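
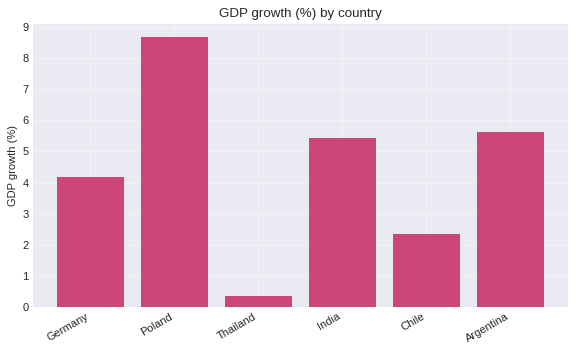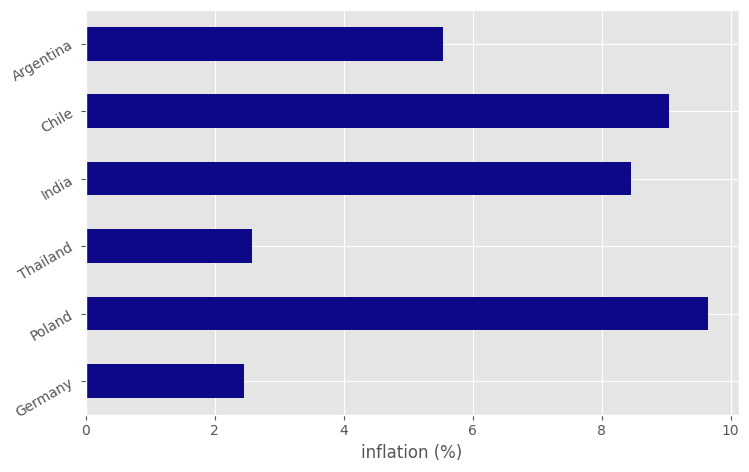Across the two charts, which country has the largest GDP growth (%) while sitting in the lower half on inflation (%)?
Argentina

Chart 2 median inflation (%) ≈ 7; below-median countries: Germany, Thailand, Argentina. Among those, Argentina has the highest GDP growth (%) (≈ 6).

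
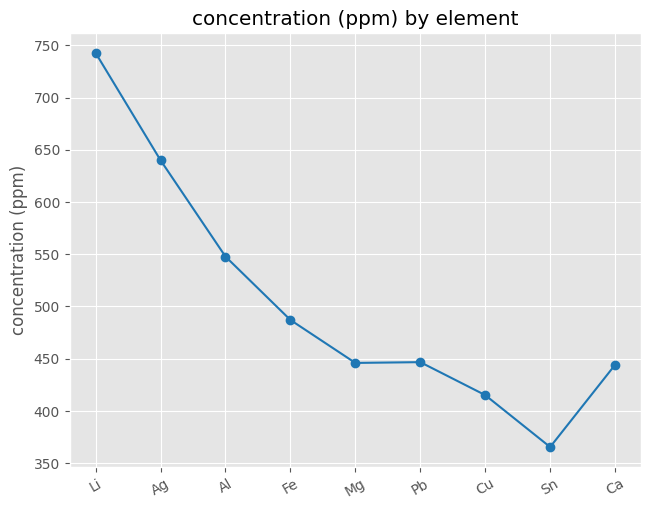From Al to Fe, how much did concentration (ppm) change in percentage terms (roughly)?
Al ≈ 550, Fe ≈ 500; (500 − 550) / 550 ≈ -9.1%.

≈ -9.1%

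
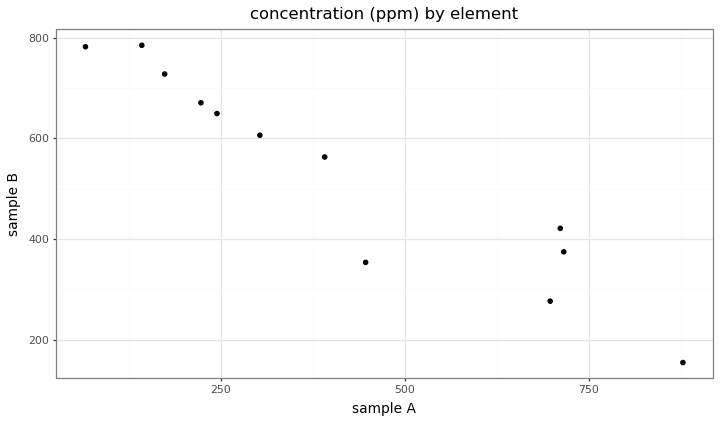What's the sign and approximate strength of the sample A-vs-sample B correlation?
negative, strong

Points are negatively correlated; strong (|r| ≈ 1.0).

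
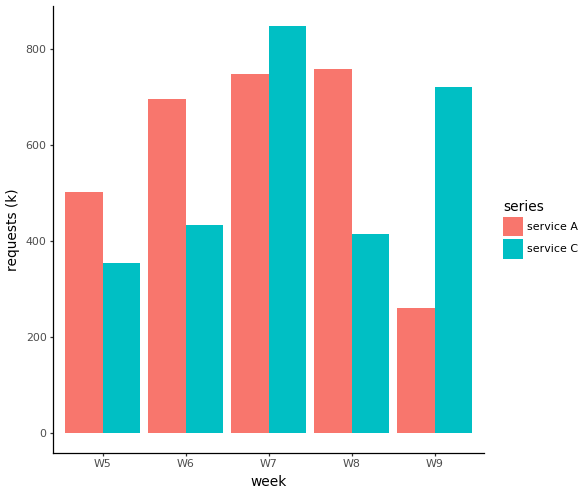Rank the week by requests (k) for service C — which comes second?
W9

Top 3 for service C: W7 ≈ 800, W9 ≈ 700, W6 ≈ 400.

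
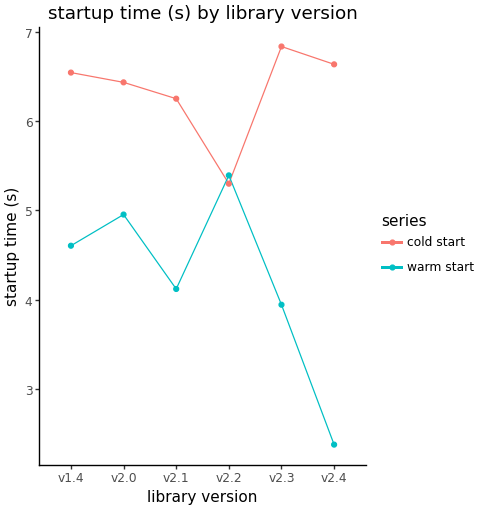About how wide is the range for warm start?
Max v2.2 ≈ 5.5, min v2.4 ≈ 2.5; range ≈ 3.0.

≈ 3.0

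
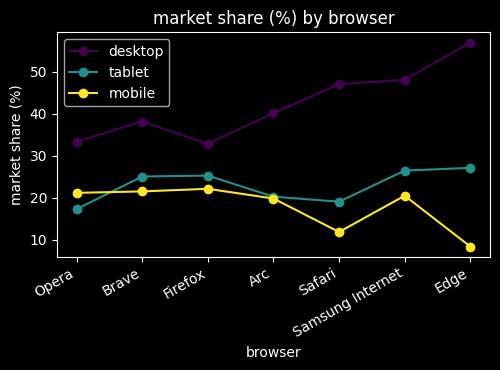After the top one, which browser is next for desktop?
Samsung Internet

Top 3 for desktop: Edge ≈ 55, Samsung Internet ≈ 50, Safari ≈ 45.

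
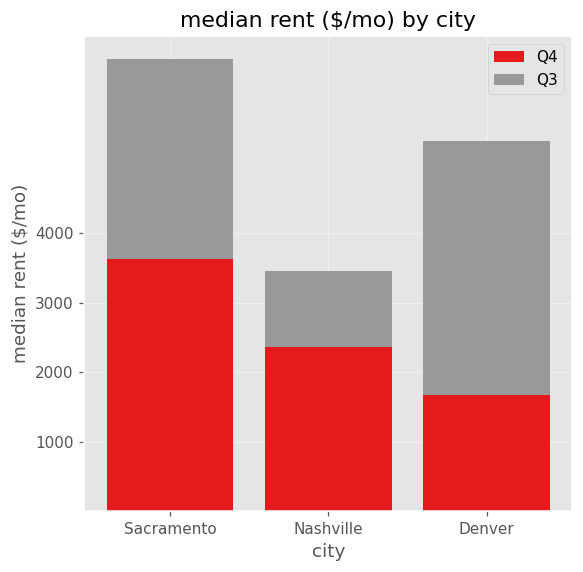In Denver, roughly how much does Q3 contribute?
Q3 top ≈ 5000, bottom ≈ 2000; segment ≈ 3000.

≈ 3000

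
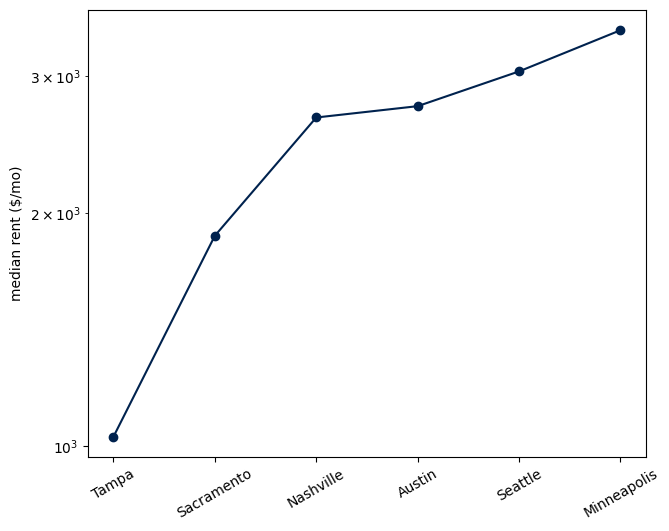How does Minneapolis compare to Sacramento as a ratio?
Minneapolis ≈ 3500, Sacramento ≈ 2000; 3500/2000 ≈ 1.75.

≈ 1.75×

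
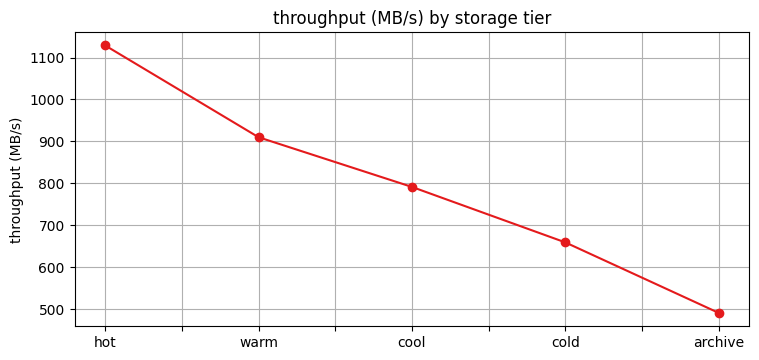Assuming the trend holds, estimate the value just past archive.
≈ 350

Last three: 800, 700, 500 → slope ≈ -150/step → next ≈ 350.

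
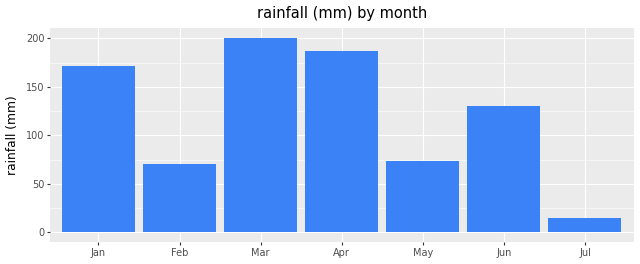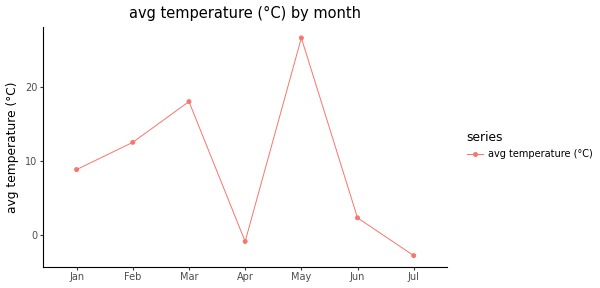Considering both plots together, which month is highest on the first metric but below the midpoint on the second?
Apr

Chart 2 median avg temperature (°C) ≈ 10; below-median months: Apr, Jun, Jul. Among those, Apr has the highest rainfall (mm) (≈ 180).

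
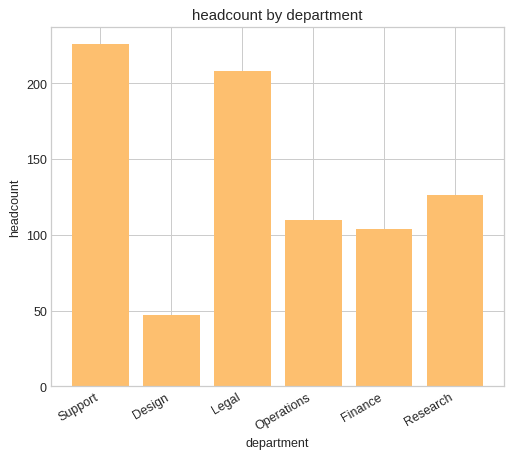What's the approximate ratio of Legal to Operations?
Legal ≈ 200, Operations ≈ 120; 200/120 ≈ 1.67.

≈ 1.67×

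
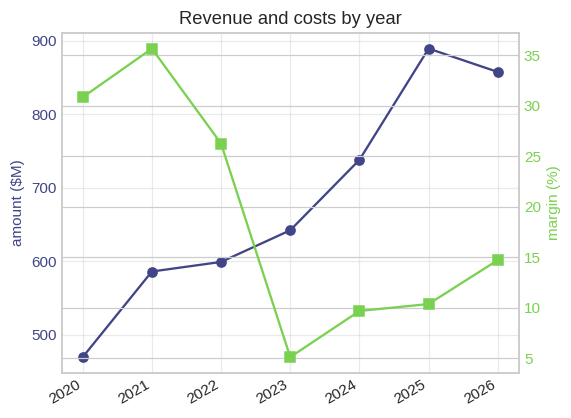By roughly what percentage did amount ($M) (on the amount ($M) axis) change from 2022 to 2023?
≈ +8.3%

2022 ≈ 600, 2023 ≈ 650; (650 − 600) / 600 ≈ +8.3%.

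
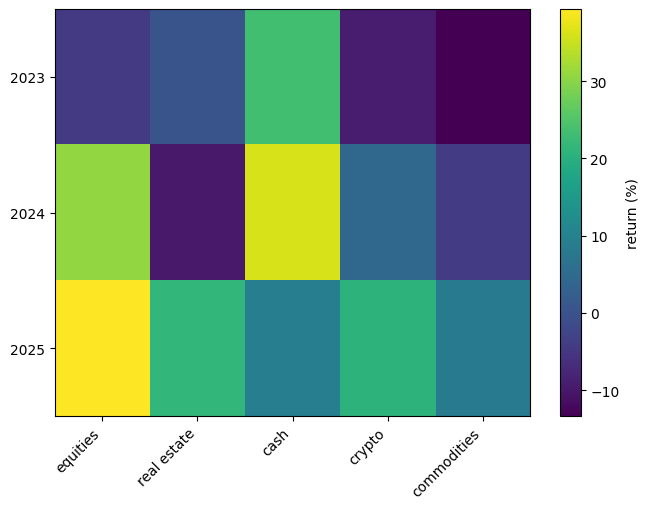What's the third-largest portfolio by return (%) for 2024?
crypto

Top 4 for 2024: cash ≈ 35, equities ≈ 30, crypto ≈ 5, commodities ≈ -5.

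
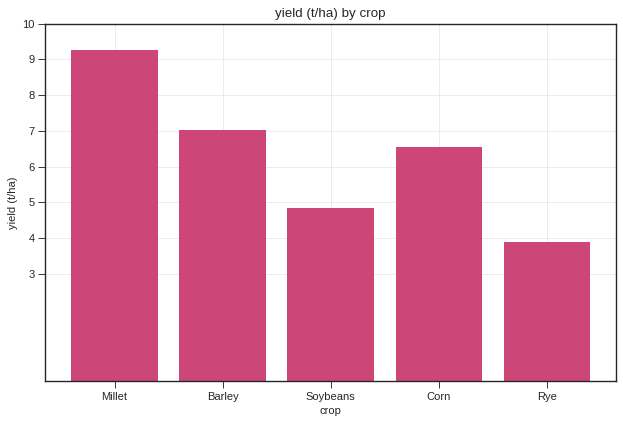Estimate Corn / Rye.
Corn ≈ 7, Rye ≈ 4; 7/4 ≈ 1.75.

≈ 1.75×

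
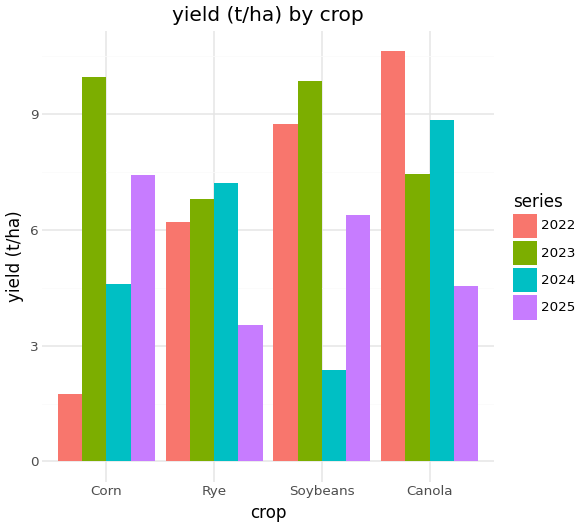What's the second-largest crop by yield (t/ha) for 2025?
Top 3 for 2025: Corn ≈ 7, Soybeans ≈ 6, Canola ≈ 5.

Soybeans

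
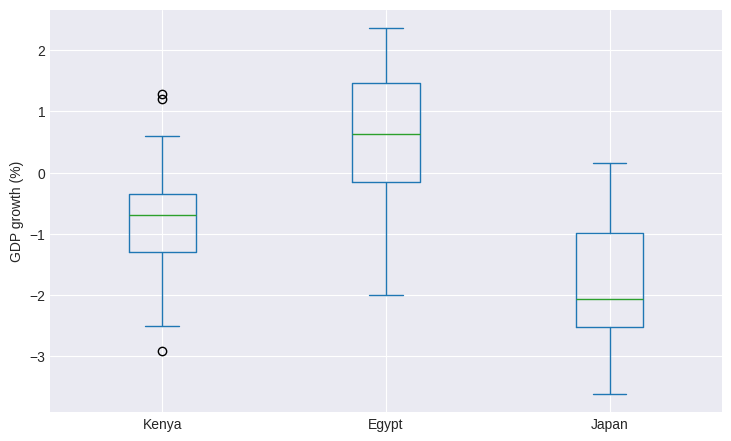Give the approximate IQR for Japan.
≈ 1.5

Q3 ≈ -1.0, Q1 ≈ -2.5; IQR ≈ 1.5.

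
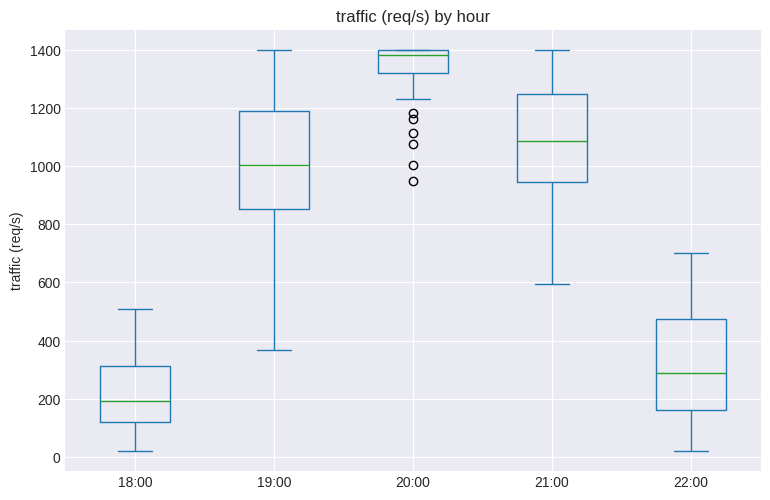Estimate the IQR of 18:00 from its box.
≈ 200

Q3 ≈ 300, Q1 ≈ 100; IQR ≈ 200.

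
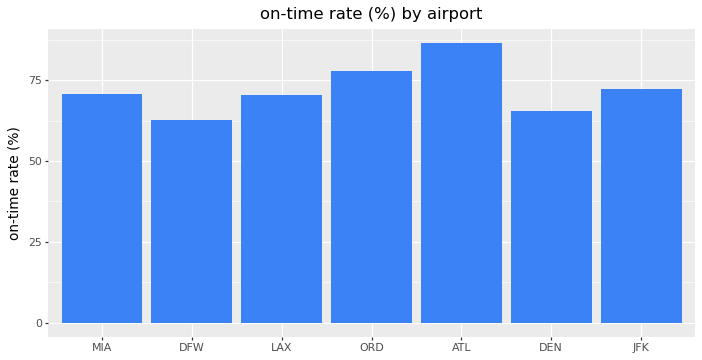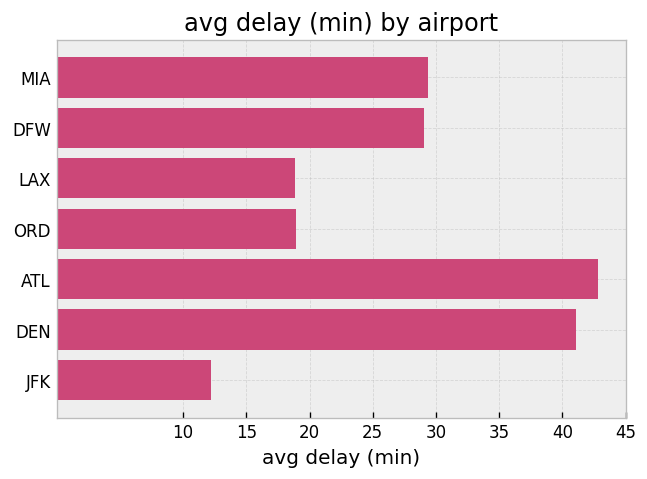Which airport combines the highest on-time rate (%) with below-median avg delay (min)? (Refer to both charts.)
Chart 2 median avg delay (min) ≈ 30; below-median airports: LAX, ORD, JFK. Among those, ORD has the highest on-time rate (%) (≈ 80).

ORD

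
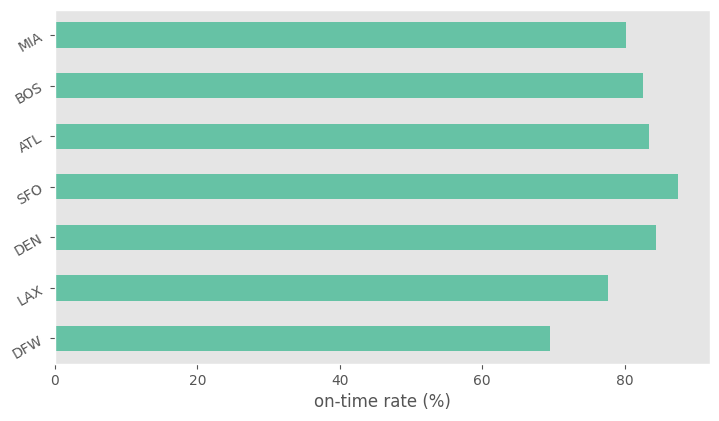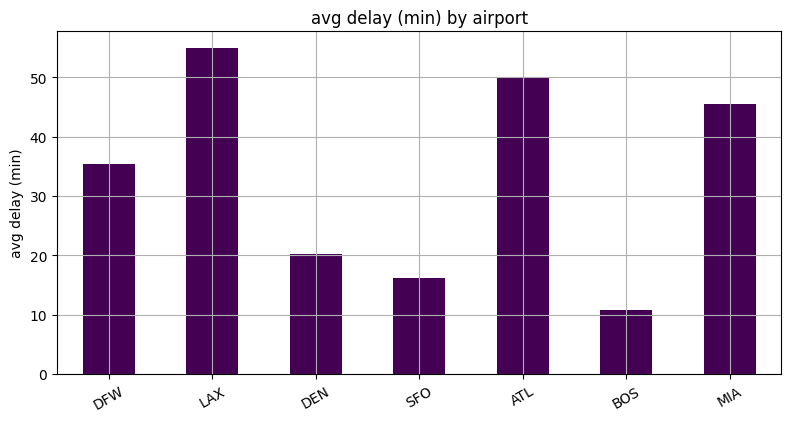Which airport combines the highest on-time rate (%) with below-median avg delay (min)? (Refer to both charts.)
Chart 2 median avg delay (min) ≈ 40; below-median airports: DEN, SFO, BOS. Among those, SFO has the highest on-time rate (%) (≈ 90).

SFO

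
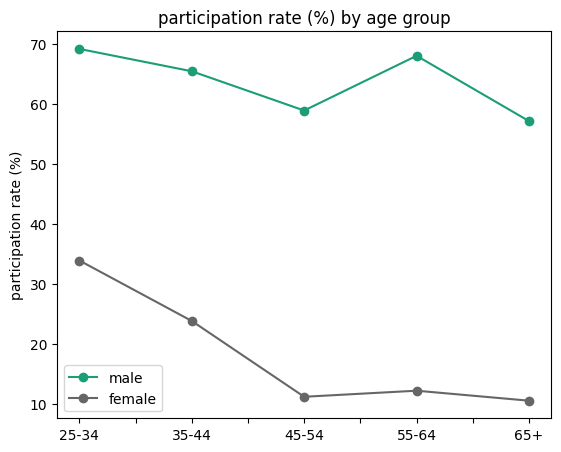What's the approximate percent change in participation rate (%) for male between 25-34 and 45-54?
25-34 ≈ 70, 45-54 ≈ 60; (60 − 70) / 70 ≈ -14.3%.

≈ -14.3%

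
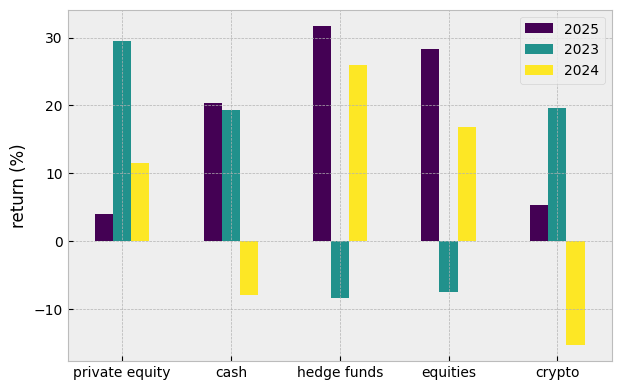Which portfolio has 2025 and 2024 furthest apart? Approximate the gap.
cash, ≈ 30 %

cash: 2025 ≈ 20, 2024 ≈ -10 → gap ≈ 30. Next-largest (crypto) is only ≈ 20.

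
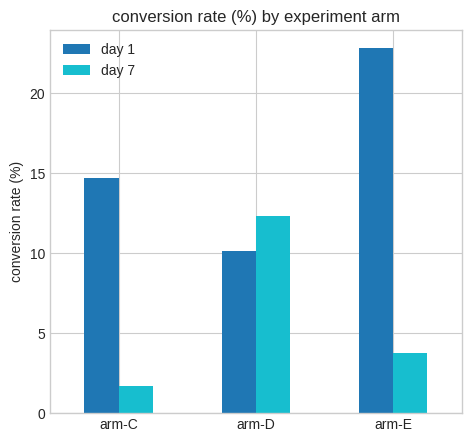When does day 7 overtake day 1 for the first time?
arm-C: day 7 ≈ 2 vs day 1 ≈ 14 (not yet); arm-D: day 7 ≈ 12 vs day 1 ≈ 10 (first crossover).

arm-D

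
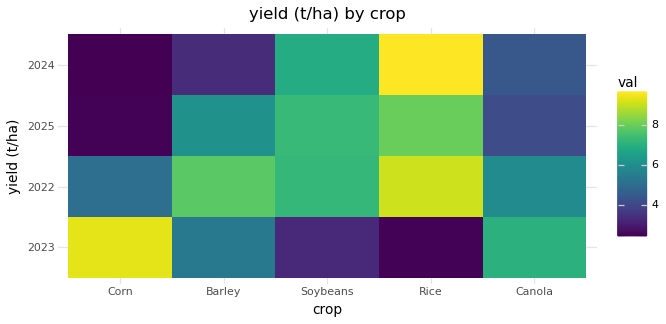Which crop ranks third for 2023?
Barley

Top 4 for 2023: Corn ≈ 9, Canola ≈ 7, Barley ≈ 5, Soybeans ≈ 3.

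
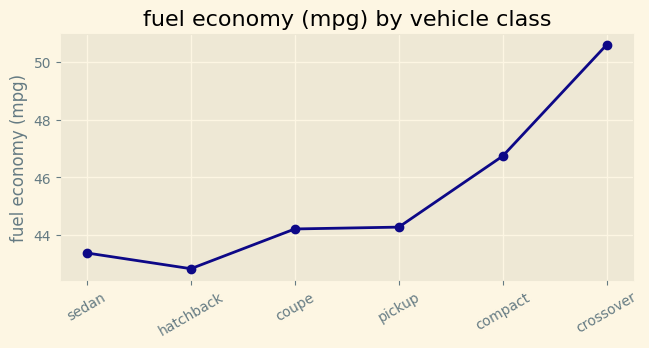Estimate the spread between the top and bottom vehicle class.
Max crossover ≈ 51, min hatchback ≈ 43; range ≈ 8.

≈ 8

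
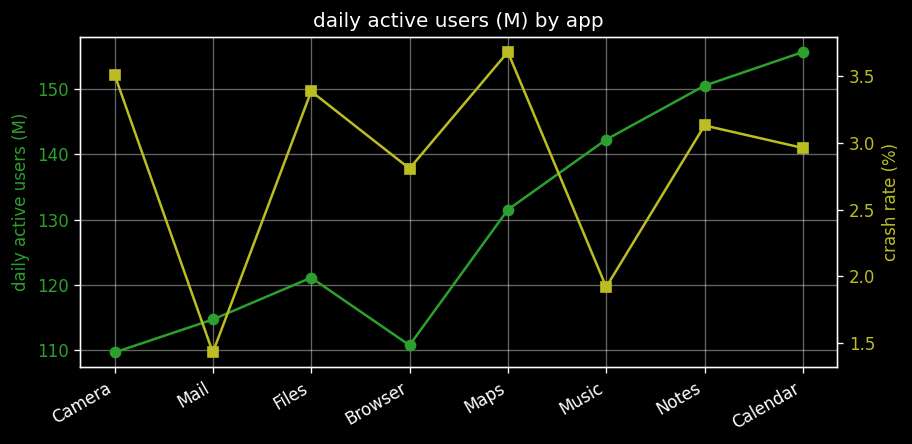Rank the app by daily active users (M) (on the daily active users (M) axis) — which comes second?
Top 3 (on the daily active users (M) axis): Calendar ≈ 155, Notes ≈ 150, Music ≈ 140.

Notes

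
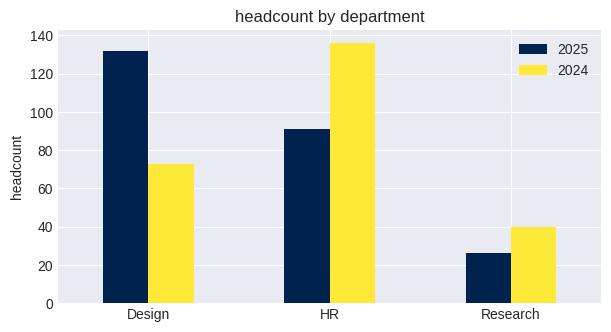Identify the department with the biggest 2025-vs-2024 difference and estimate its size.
Design: 2025 ≈ 140, 2024 ≈ 80 → gap ≈ 60. Next-largest (HR) is only ≈ 40.

Design, ≈ 60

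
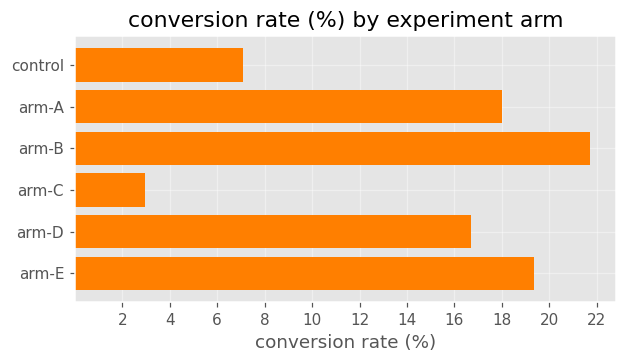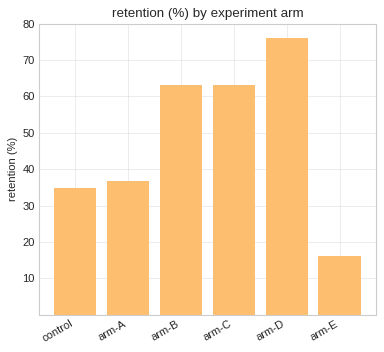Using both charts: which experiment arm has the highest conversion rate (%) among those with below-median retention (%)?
Chart 2 median retention (%) ≈ 50; below-median experiment arms: control, arm-A, arm-E. Among those, arm-E has the highest conversion rate (%) (≈ 20).

arm-E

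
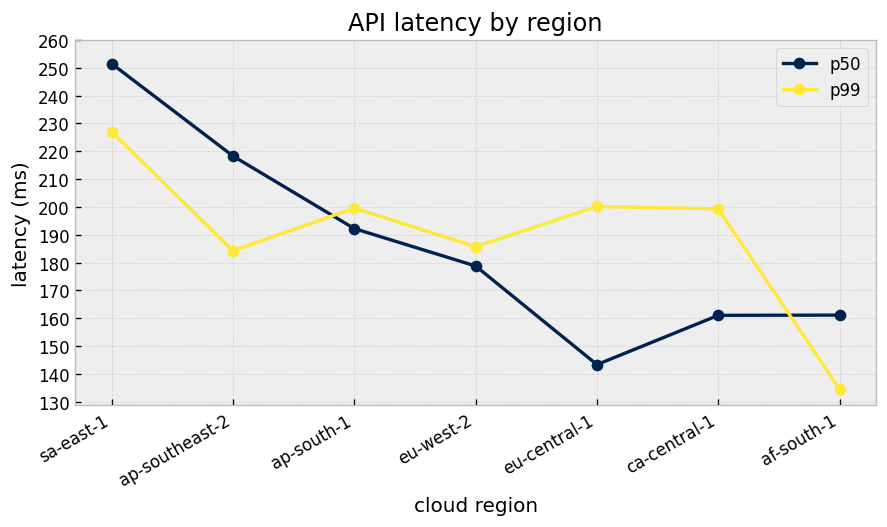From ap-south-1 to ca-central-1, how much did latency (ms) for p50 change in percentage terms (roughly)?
ap-south-1 ≈ 190, ca-central-1 ≈ 160; (160 − 190) / 190 ≈ -15.8%.

≈ -15.8%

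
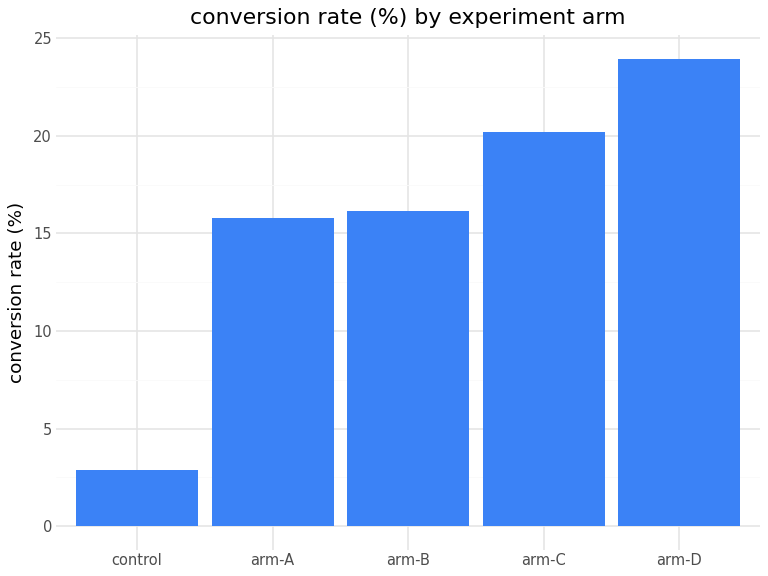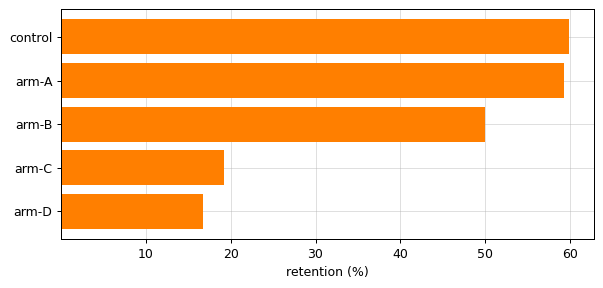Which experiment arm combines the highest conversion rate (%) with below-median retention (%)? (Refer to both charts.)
arm-D

Chart 2 median retention (%) ≈ 50; below-median experiment arms: arm-C, arm-D. Among those, arm-D has the highest conversion rate (%) (≈ 25).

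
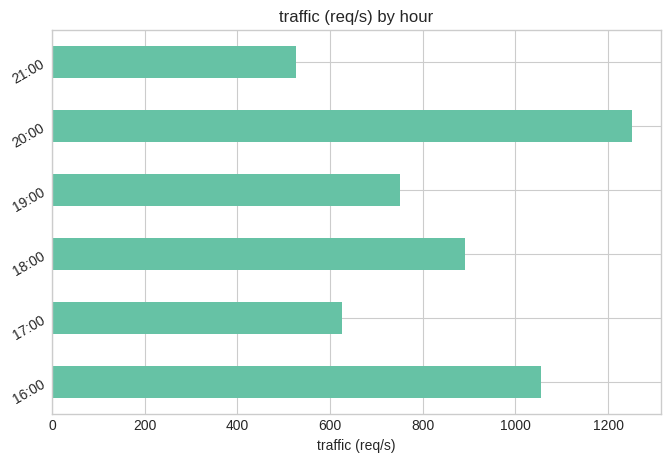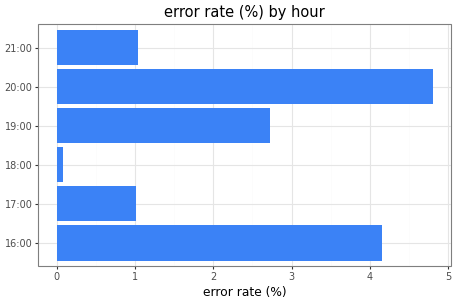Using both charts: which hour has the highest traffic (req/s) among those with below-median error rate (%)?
18:00

Chart 2 median error rate (%) ≈ 2; below-median hours: 17:00, 18:00, 21:00. Among those, 18:00 has the highest traffic (req/s) (≈ 800).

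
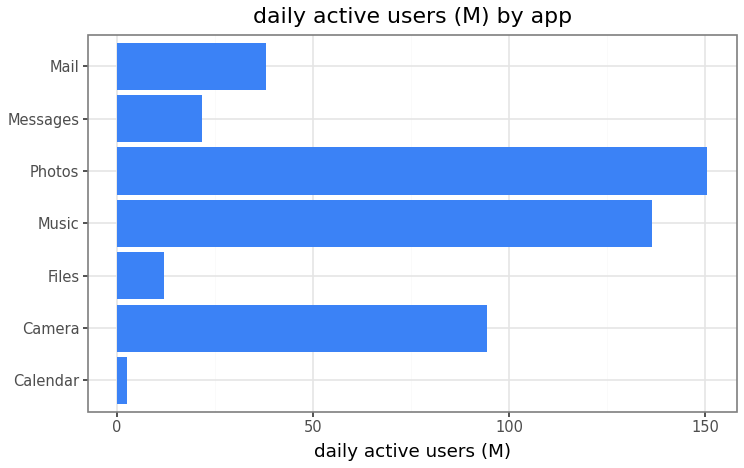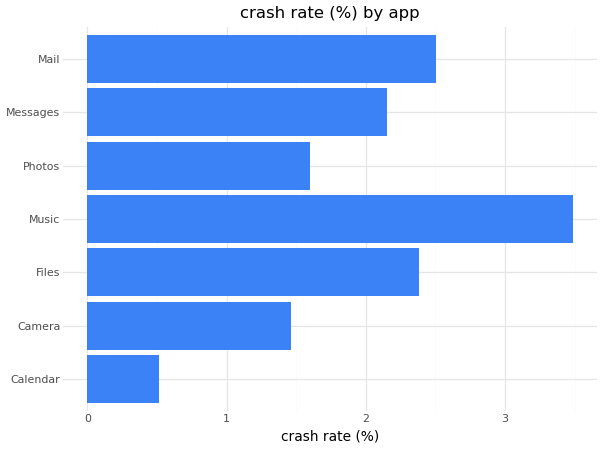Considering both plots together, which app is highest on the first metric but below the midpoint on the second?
Photos

Chart 2 median crash rate (%) ≈ 2; below-median apps: Calendar, Camera, Photos. Among those, Photos has the highest daily active users (M) (≈ 160).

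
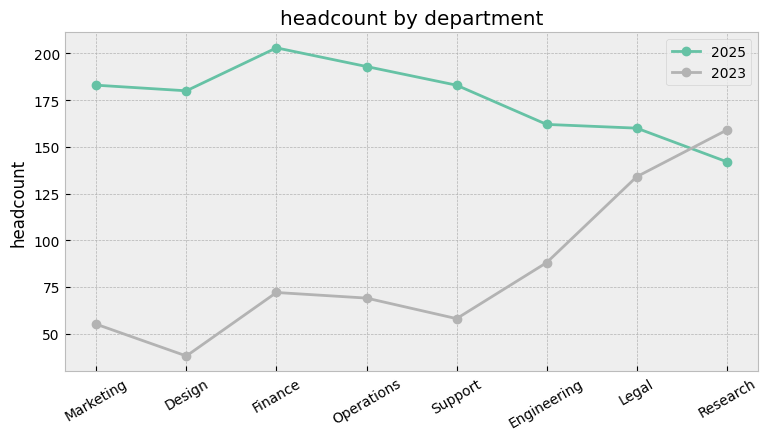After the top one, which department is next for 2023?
Legal

Top 3 for 2023: Research ≈ 160, Legal ≈ 140, Engineering ≈ 80.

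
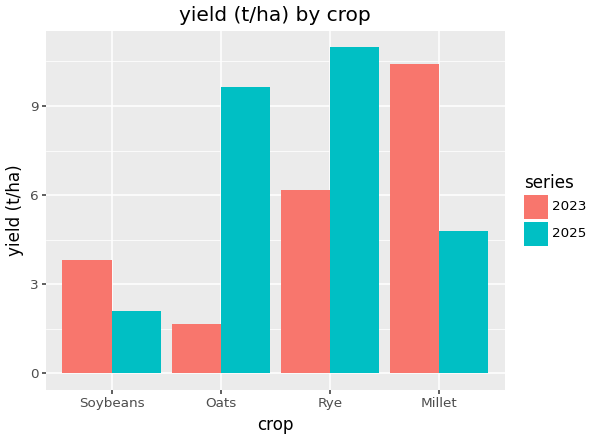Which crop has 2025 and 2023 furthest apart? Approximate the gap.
Oats: 2025 ≈ 10, 2023 ≈ 2 → gap ≈ 8. Next-largest (Millet) is only ≈ 5.

Oats, ≈ 8 t/ha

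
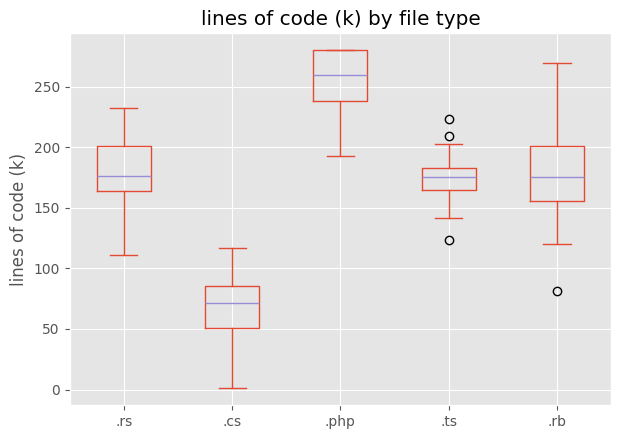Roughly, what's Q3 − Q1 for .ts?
≈ 20

Q3 ≈ 180, Q1 ≈ 160; IQR ≈ 20.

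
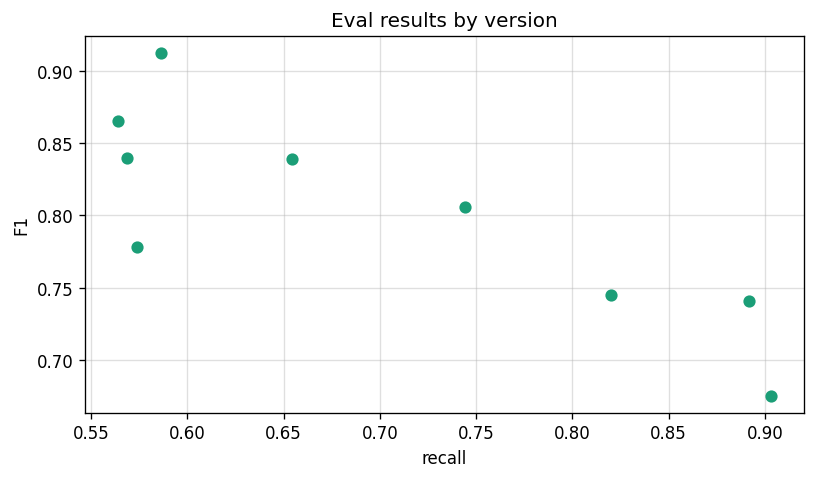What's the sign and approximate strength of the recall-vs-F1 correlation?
Points are negatively correlated; strong (|r| ≈ 0.8).

negative, strong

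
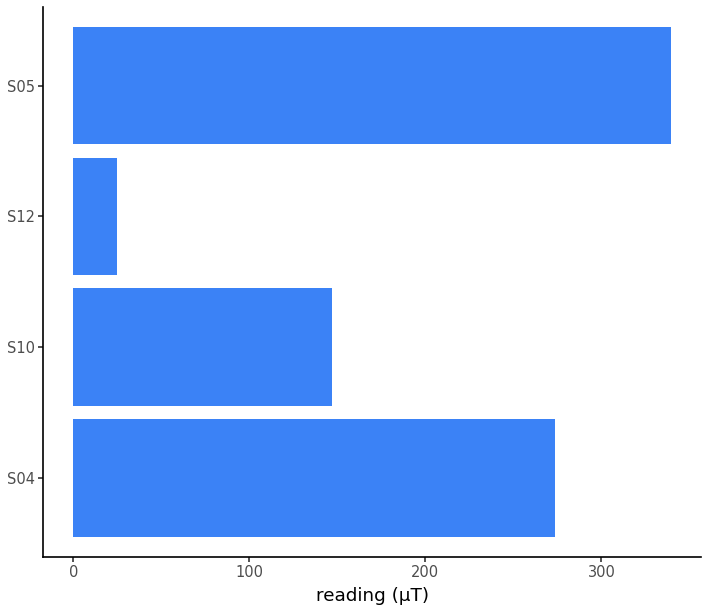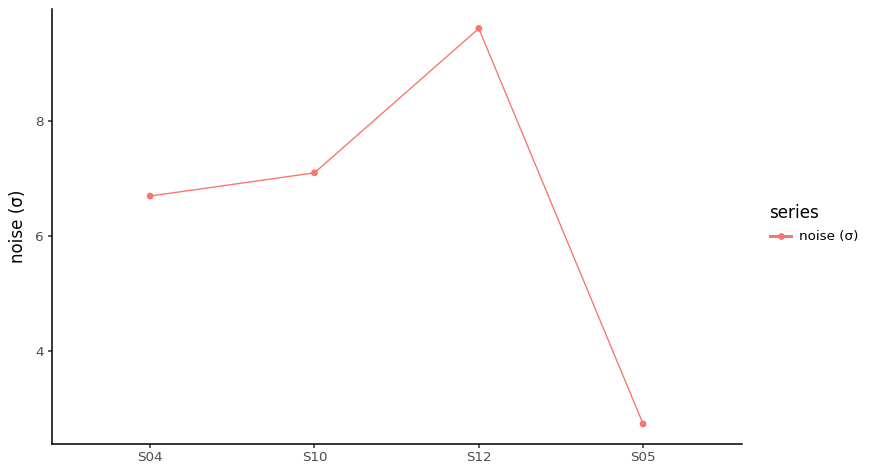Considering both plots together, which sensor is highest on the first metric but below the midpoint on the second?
S05

Chart 2 median noise (σ) ≈ 7; below-median sensors: S04, S05. Among those, S05 has the highest reading (µT) (≈ 350).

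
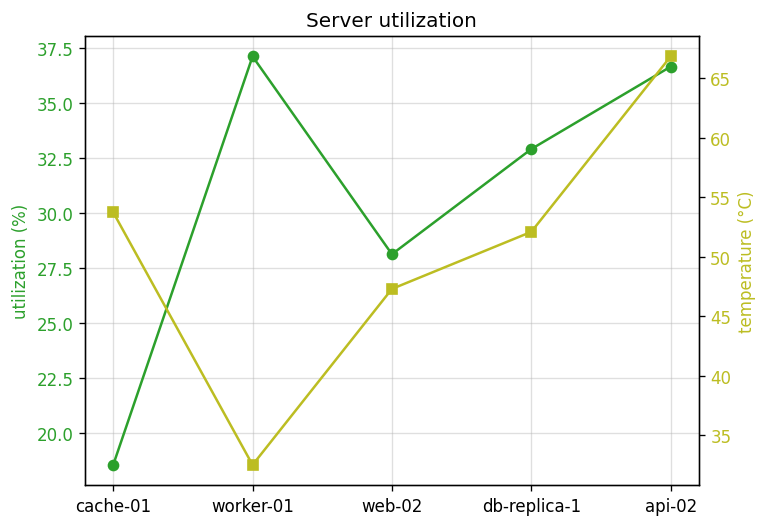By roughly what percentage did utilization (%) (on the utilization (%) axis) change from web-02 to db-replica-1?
web-02 ≈ 28, db-replica-1 ≈ 32; (32 − 28) / 28 ≈ +14.3%.

≈ +14.3%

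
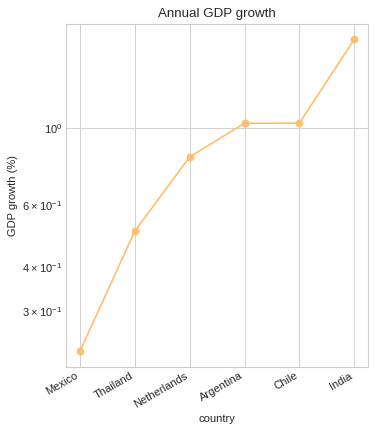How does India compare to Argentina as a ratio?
≈ 1.8×

India ≈ 1.8, Argentina ≈ 1.0; 1.8/1.0 ≈ 1.8.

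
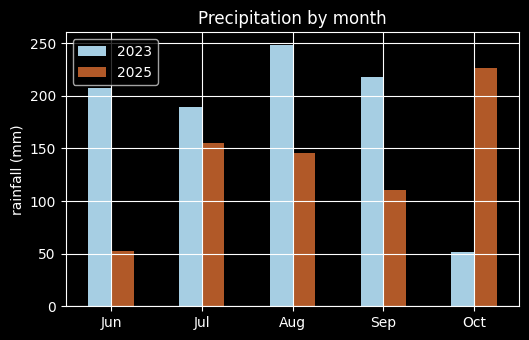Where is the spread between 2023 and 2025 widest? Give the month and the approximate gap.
Oct: 2023 ≈ 50, 2025 ≈ 225 → gap ≈ 175. Next-largest (Jun) is only ≈ 150.

Oct, ≈ 175 mm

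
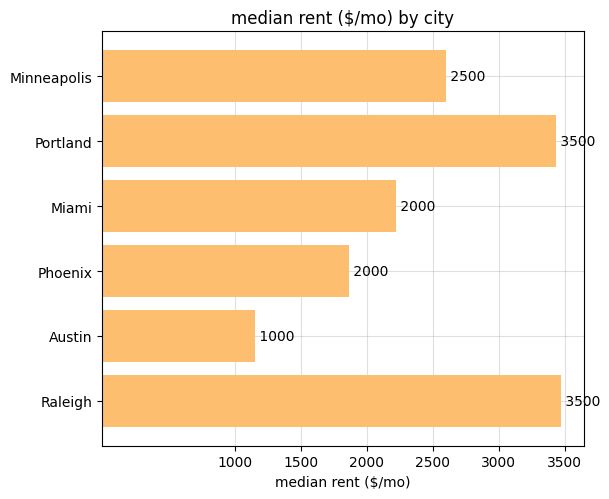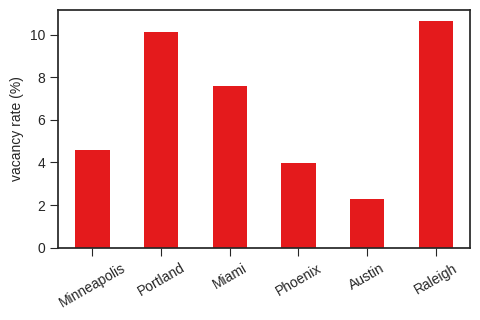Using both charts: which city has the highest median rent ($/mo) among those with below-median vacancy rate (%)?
Minneapolis

Chart 2 median vacancy rate (%) ≈ 6; below-median cities: Minneapolis, Phoenix, Austin. Among those, Minneapolis has the highest median rent ($/mo) (≈ 2500).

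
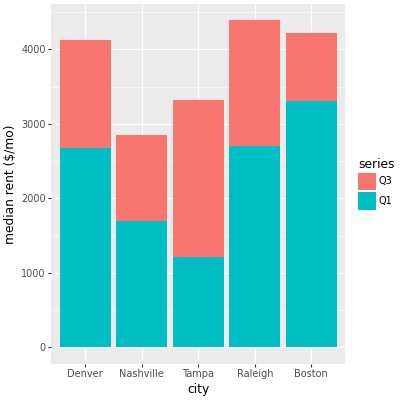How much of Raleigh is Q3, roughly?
≈ 2000

Q3 top ≈ 4500, bottom ≈ 2500; segment ≈ 2000.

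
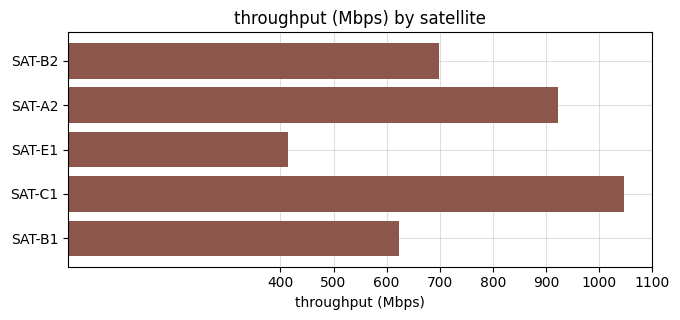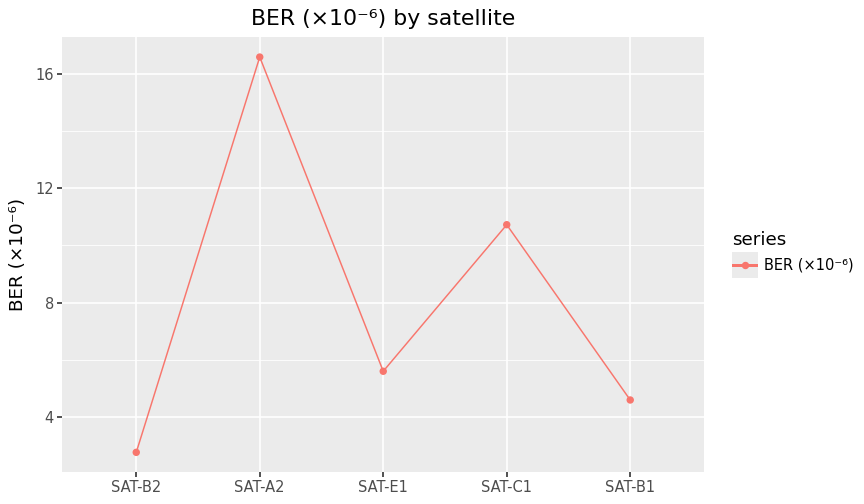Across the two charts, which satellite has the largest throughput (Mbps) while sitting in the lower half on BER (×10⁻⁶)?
SAT-B2

Chart 2 median BER (×10⁻⁶) ≈ 6; below-median satellites: SAT-B2, SAT-B1. Among those, SAT-B2 has the highest throughput (Mbps) (≈ 700).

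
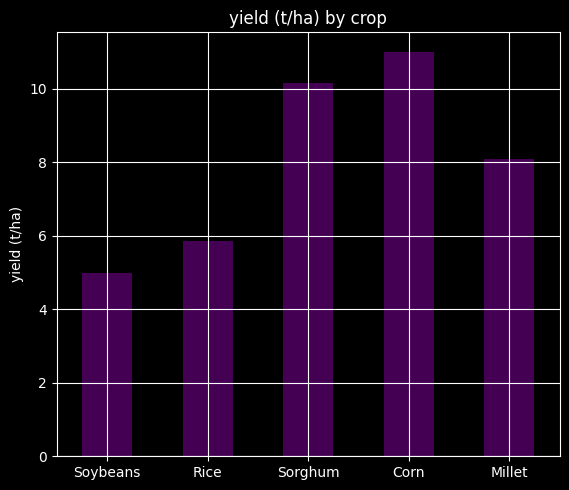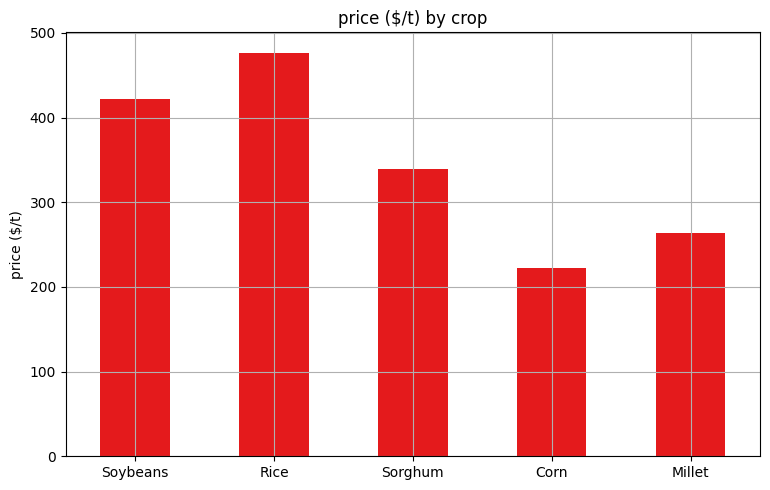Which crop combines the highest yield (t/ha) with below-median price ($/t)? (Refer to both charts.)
Chart 2 median price ($/t) ≈ 350; below-median crops: Corn, Millet. Among those, Corn has the highest yield (t/ha) (≈ 10).

Corn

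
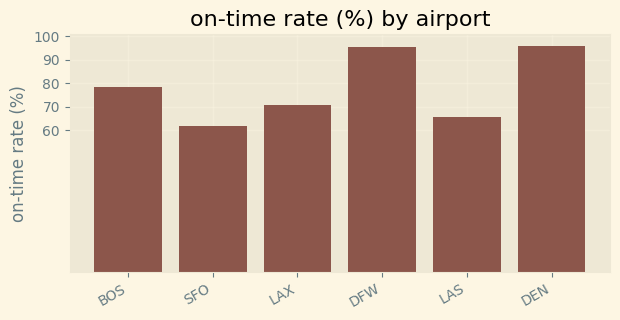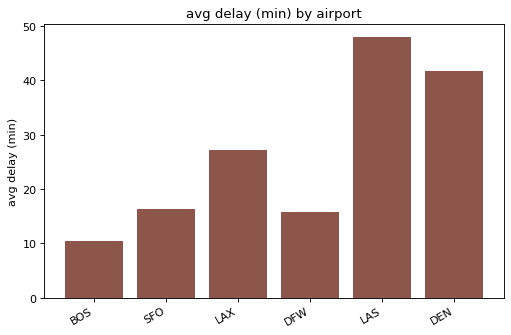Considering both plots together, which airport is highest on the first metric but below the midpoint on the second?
DFW

Chart 2 median avg delay (min) ≈ 20; below-median airports: BOS, SFO, DFW. Among those, DFW has the highest on-time rate (%) (≈ 100).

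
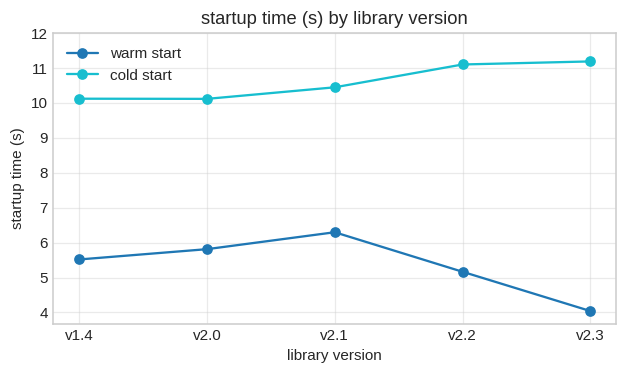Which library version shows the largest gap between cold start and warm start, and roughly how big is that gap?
v2.3, ≈ 7 s

v2.3: cold start ≈ 11, warm start ≈ 4 → gap ≈ 7. Next-largest (v2.2) is only ≈ 6.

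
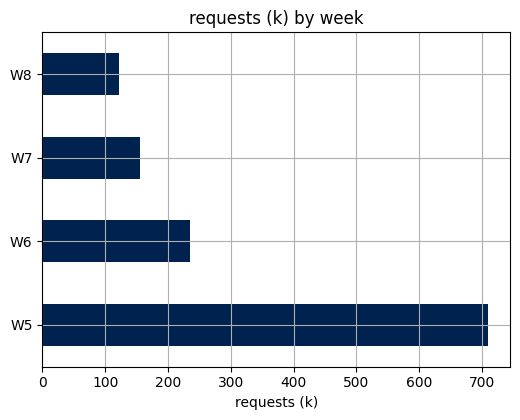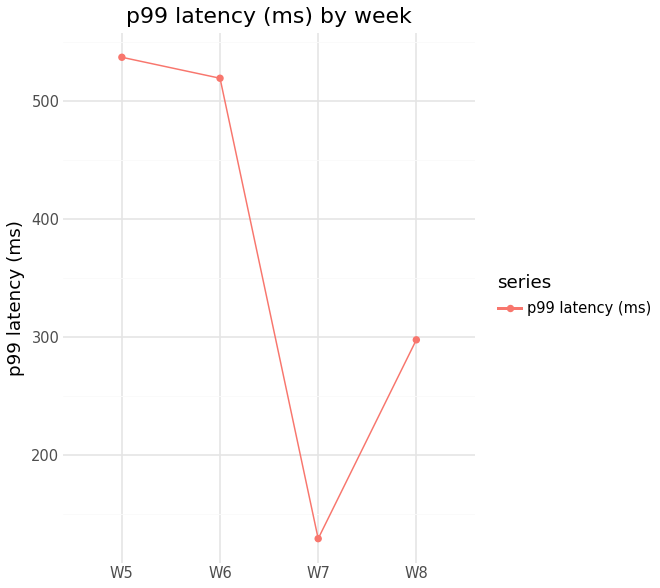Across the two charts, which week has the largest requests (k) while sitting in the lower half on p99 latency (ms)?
Chart 2 median p99 latency (ms) ≈ 400; below-median weeks: W7, W8. Among those, W7 has the highest requests (k) (≈ 200).

W7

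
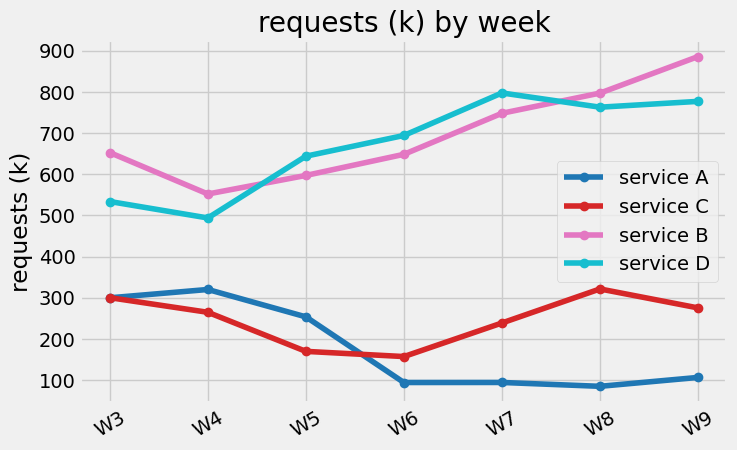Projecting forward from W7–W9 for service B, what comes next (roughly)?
Last three: 700, 800, 900 → slope ≈ 100/step → next ≈ 1000.

≈ 1000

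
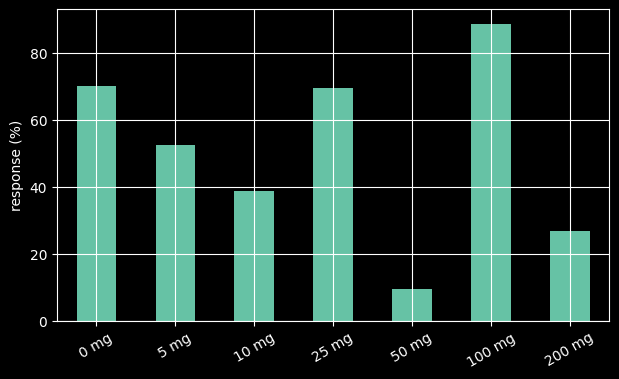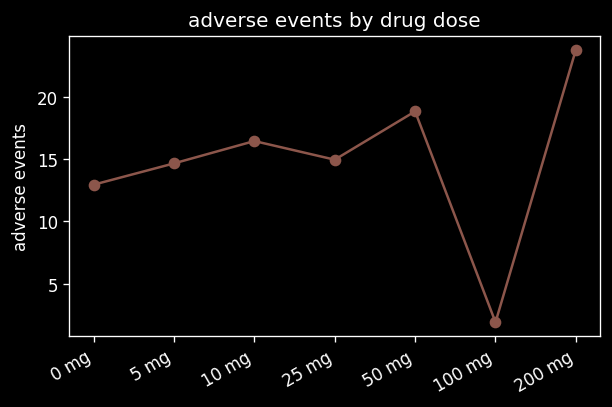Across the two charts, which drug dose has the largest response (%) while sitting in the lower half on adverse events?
Chart 2 median adverse events ≈ 15; below-median drug doses: 0 mg, 5 mg, 100 mg. Among those, 100 mg has the highest response (%) (≈ 90).

100 mg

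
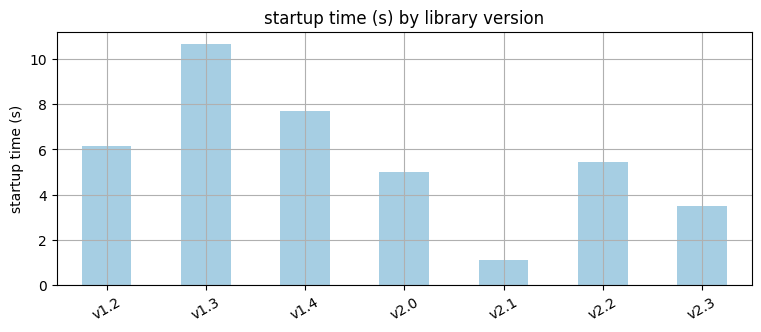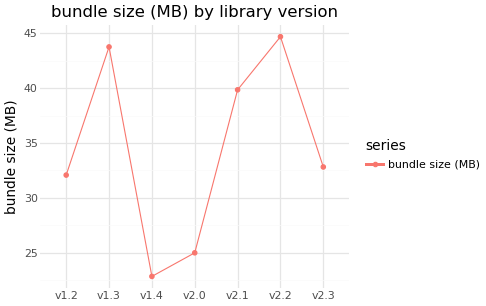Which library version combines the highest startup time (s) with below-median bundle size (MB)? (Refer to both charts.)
v1.4

Chart 2 median bundle size (MB) ≈ 35; below-median library versions: v1.2, v1.4, v2.0. Among those, v1.4 has the highest startup time (s) (≈ 8).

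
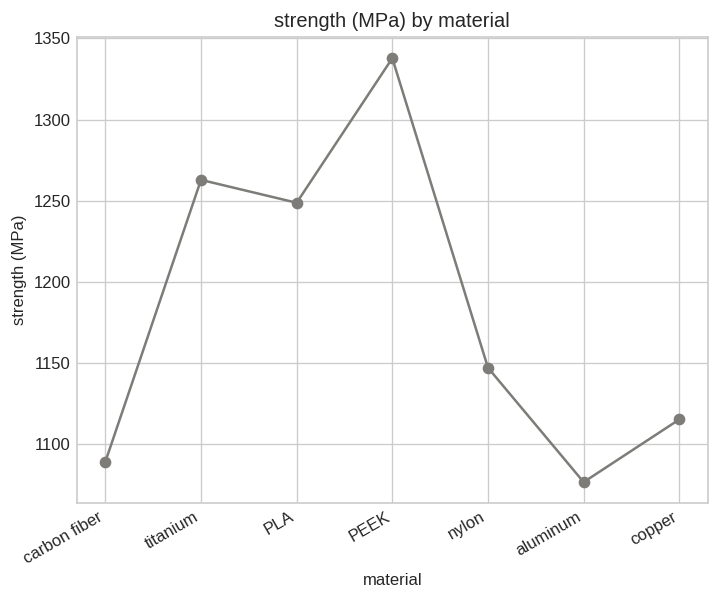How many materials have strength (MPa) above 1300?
1

Above 1300: PEEK.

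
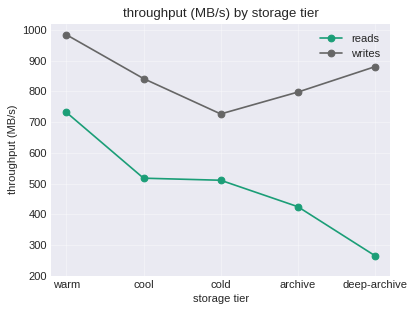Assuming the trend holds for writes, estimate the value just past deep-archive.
Last three: 700, 800, 900 → slope ≈ 100/step → next ≈ 1000.

≈ 1000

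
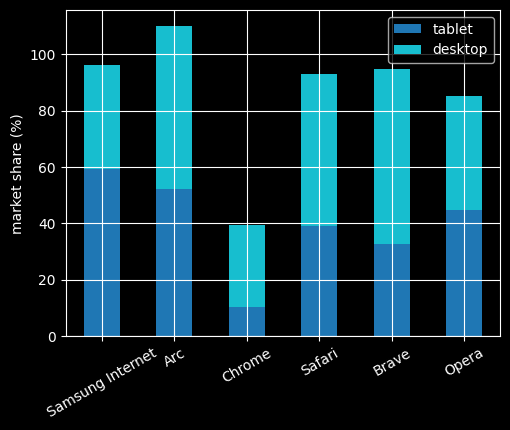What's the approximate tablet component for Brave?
≈ 30

tablet top ≈ 30, bottom ≈ 0; segment ≈ 30.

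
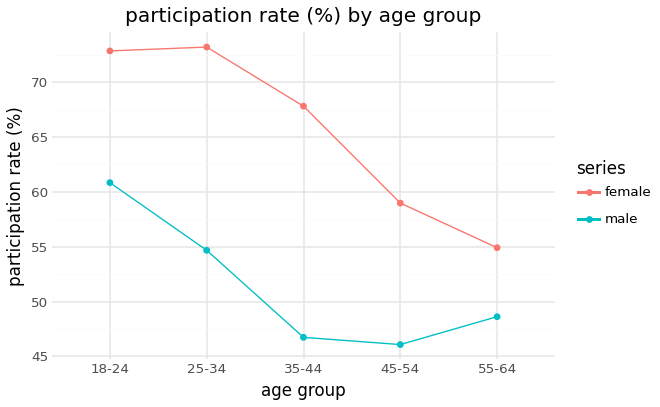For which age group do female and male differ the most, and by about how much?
35-44: female ≈ 70, male ≈ 45 → gap ≈ 25. Next-largest (25-34) is only ≈ 20.

35-44, ≈ 25 %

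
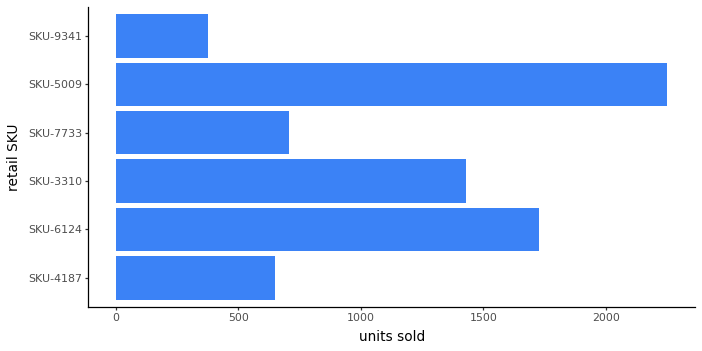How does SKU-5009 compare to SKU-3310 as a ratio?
SKU-5009 ≈ 2200, SKU-3310 ≈ 1400; 2200/1400 ≈ 1.57.

≈ 1.57×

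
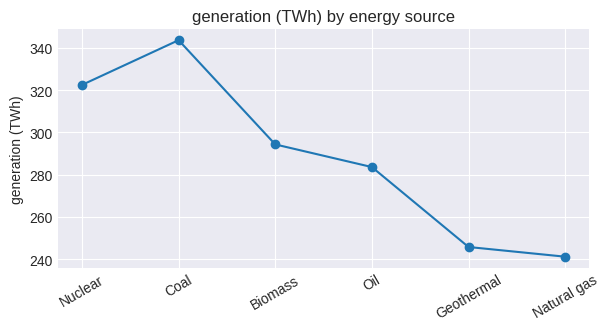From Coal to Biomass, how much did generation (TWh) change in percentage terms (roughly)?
Coal ≈ 340, Biomass ≈ 290; (290 − 340) / 340 ≈ -14.7%.

≈ -14.7%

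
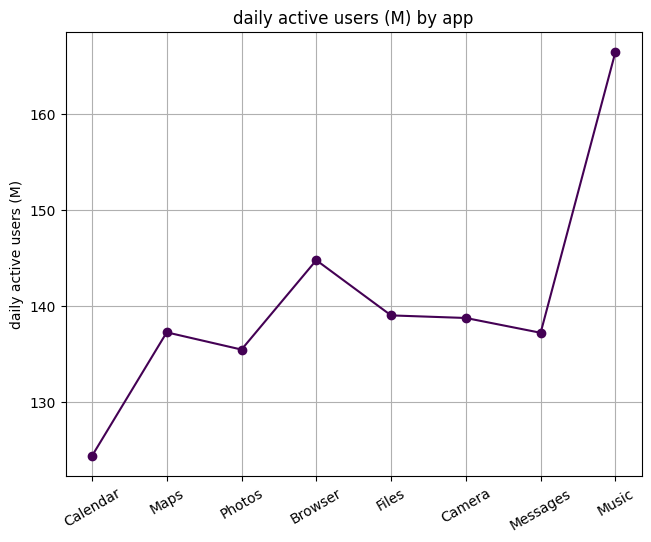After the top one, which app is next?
Browser

Top 3: Music ≈ 165, Browser ≈ 145, Files ≈ 140.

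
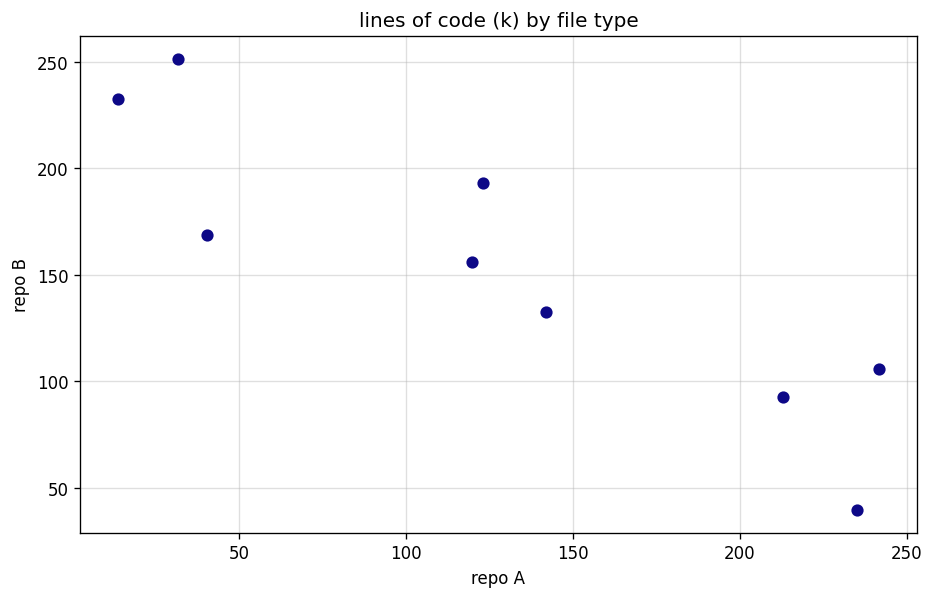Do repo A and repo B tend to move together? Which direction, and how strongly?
Points are negatively correlated; strong (|r| ≈ 0.9).

negative, strong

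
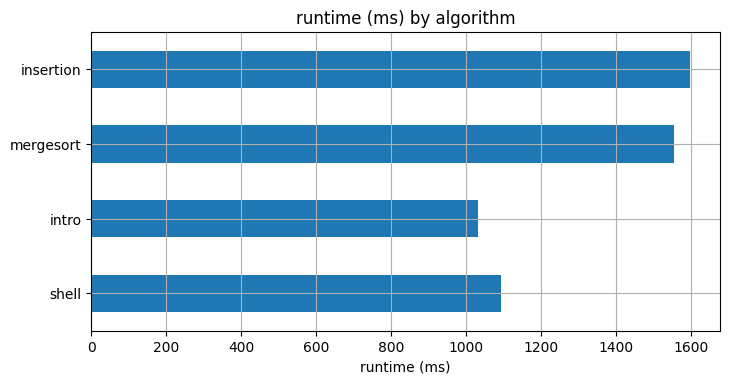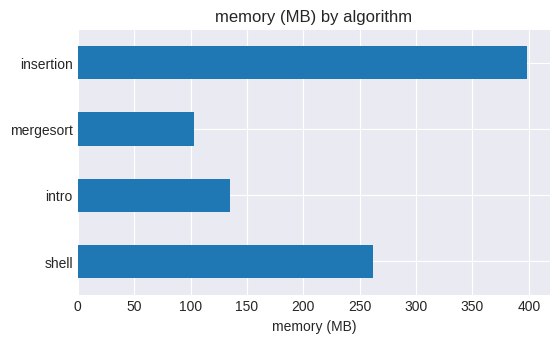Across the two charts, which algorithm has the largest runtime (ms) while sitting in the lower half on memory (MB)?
Chart 2 median memory (MB) ≈ 200; below-median algorithms: intro, mergesort. Among those, mergesort has the highest runtime (ms) (≈ 1600).

mergesort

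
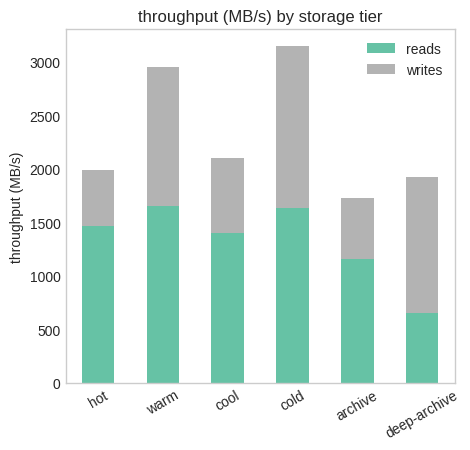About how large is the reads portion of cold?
reads top ≈ 1500, bottom ≈ 0; segment ≈ 1500.

≈ 1500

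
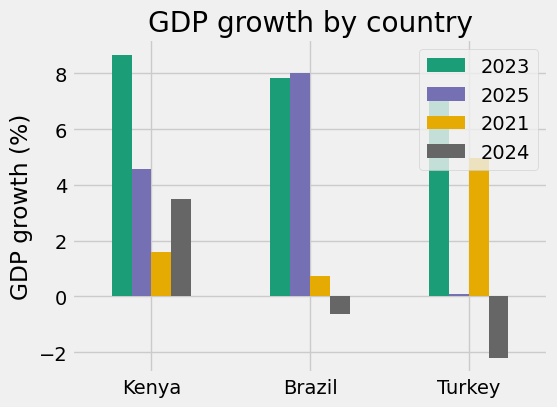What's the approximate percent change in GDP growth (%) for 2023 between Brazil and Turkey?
Brazil ≈ 8, Turkey ≈ 7; (7 − 8) / 8 ≈ -12.5%.

≈ -12.5%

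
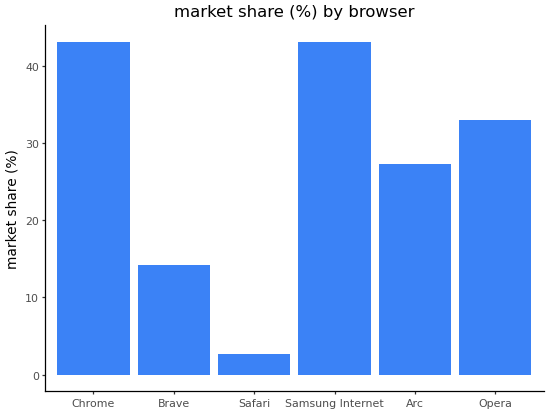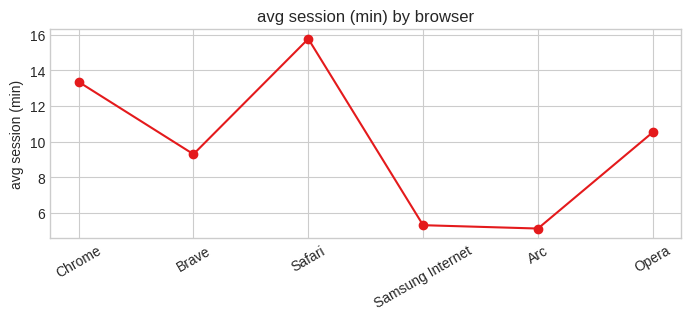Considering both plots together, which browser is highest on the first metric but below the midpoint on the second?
Samsung Internet

Chart 2 median avg session (min) ≈ 10; below-median browsers: Brave, Samsung Internet, Arc. Among those, Samsung Internet has the highest market share (%) (≈ 45).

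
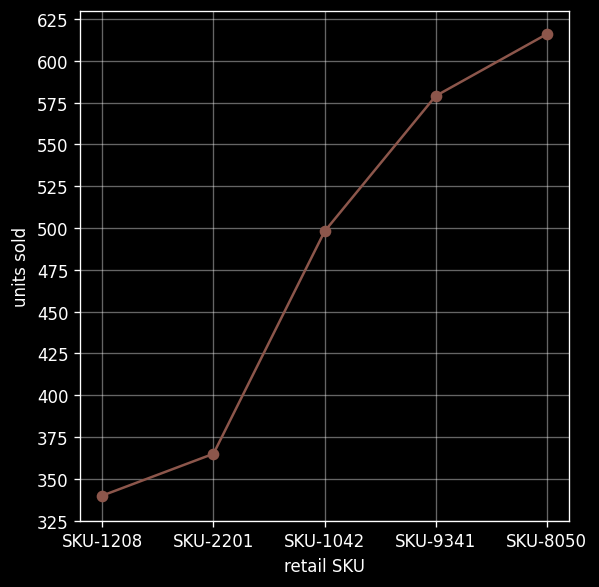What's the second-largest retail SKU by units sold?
SKU-9341

Top 3: SKU-8050 ≈ 625, SKU-9341 ≈ 575, SKU-1042 ≈ 500.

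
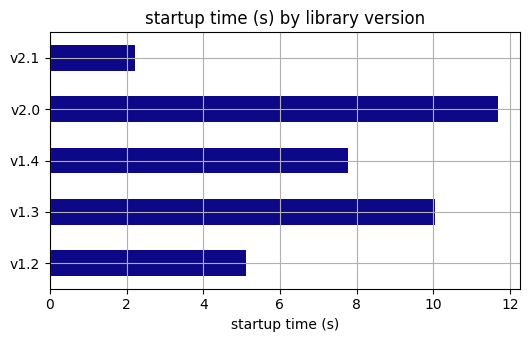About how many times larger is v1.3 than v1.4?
v1.3 ≈ 10, v1.4 ≈ 8; 10/8 ≈ 1.25.

≈ 1.25×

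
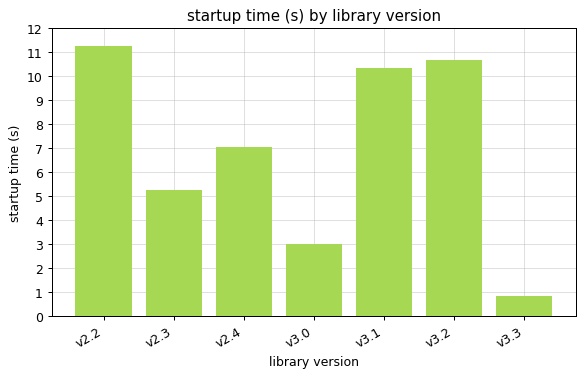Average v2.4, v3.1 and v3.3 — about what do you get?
≈ 6

(7 + 10 + 1) / 3 ≈ 6.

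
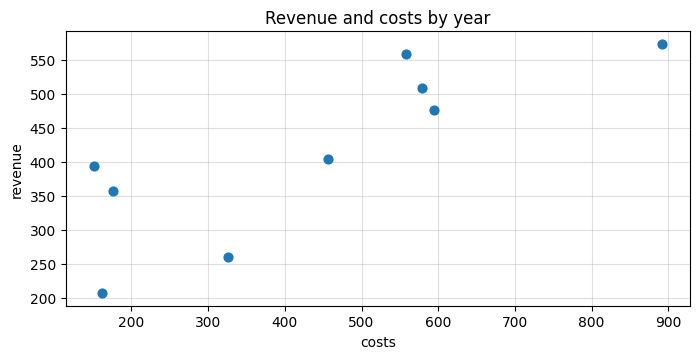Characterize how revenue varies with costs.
positive, strong

Points are positively correlated; strong (|r| ≈ 0.8).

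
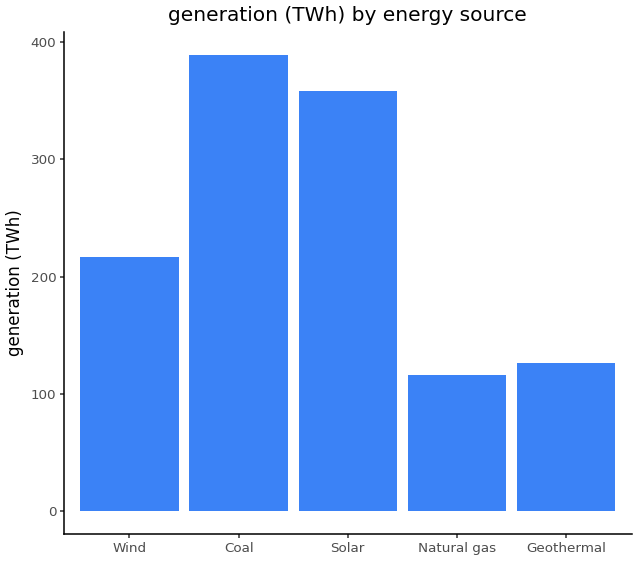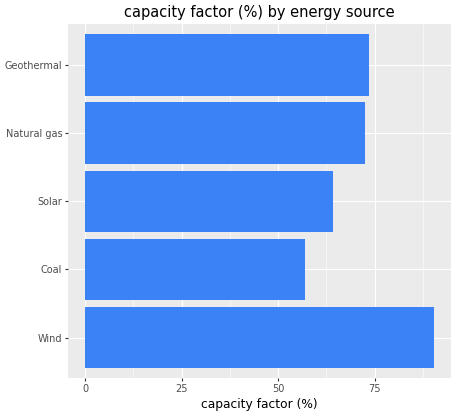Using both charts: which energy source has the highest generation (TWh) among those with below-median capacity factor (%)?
Chart 2 median capacity factor (%) ≈ 70; below-median energy sources: Coal, Solar. Among those, Coal has the highest generation (TWh) (≈ 400).

Coal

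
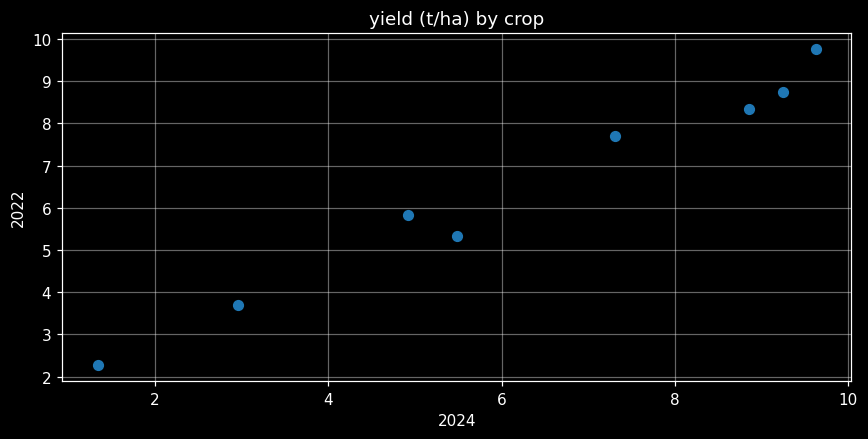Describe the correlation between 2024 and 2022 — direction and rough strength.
Points are positively correlated; strong (|r| ≈ 1.0).

positive, strong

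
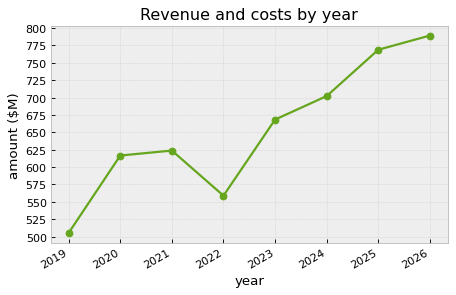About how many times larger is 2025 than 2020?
≈ 1.24×

2025 ≈ 775, 2020 ≈ 625; 775/625 ≈ 1.24.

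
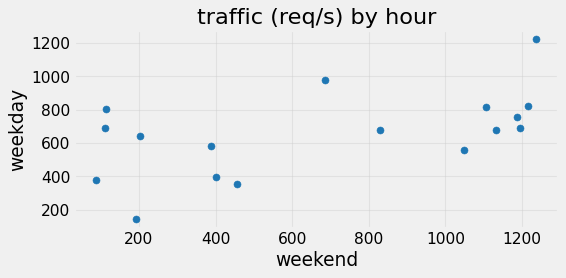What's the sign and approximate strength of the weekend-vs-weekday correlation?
positive, moderate

Points are positively correlated; moderate (|r| ≈ 0.5).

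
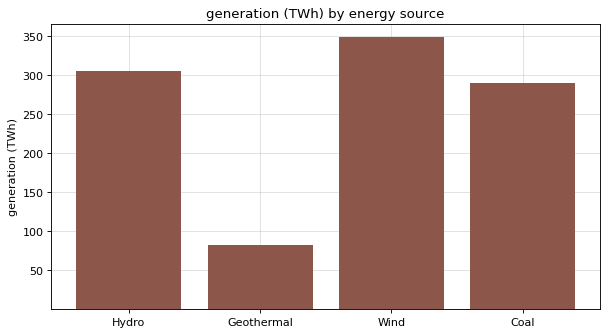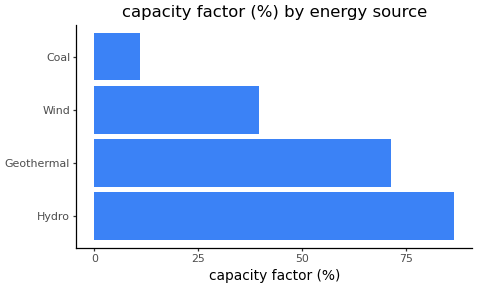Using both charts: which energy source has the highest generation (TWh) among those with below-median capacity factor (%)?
Chart 2 median capacity factor (%) ≈ 60; below-median energy sources: Wind, Coal. Among those, Wind has the highest generation (TWh) (≈ 350).

Wind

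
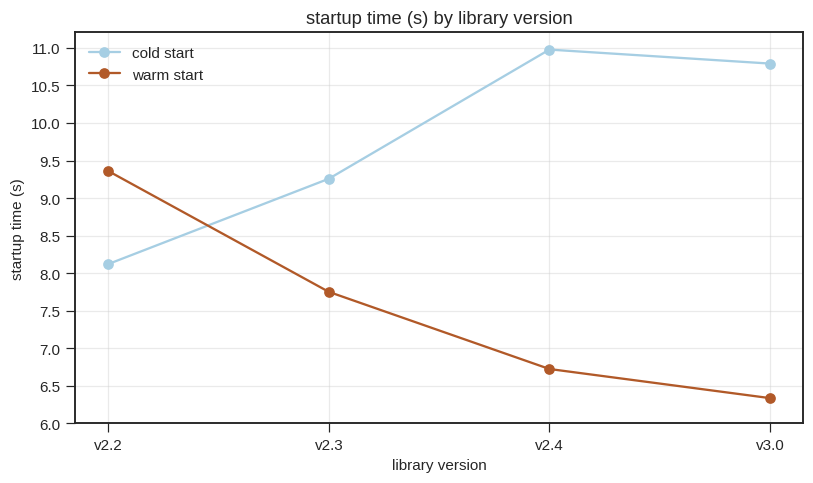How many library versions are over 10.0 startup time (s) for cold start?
2

Above 10.0: v2.4, v3.0.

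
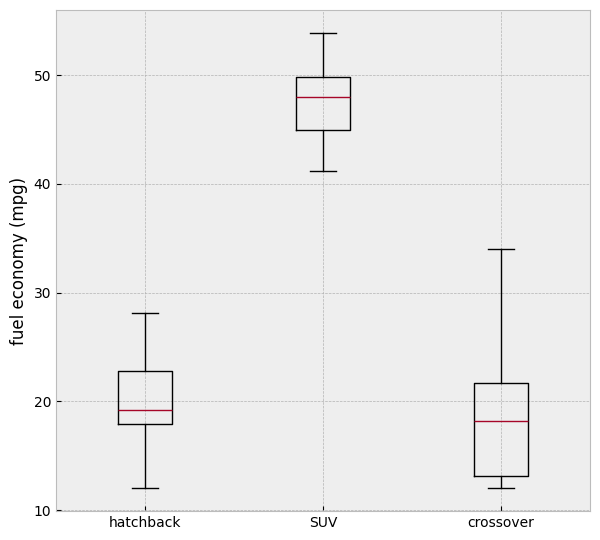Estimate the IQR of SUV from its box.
≈ 5

Q3 ≈ 50, Q1 ≈ 45; IQR ≈ 5.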